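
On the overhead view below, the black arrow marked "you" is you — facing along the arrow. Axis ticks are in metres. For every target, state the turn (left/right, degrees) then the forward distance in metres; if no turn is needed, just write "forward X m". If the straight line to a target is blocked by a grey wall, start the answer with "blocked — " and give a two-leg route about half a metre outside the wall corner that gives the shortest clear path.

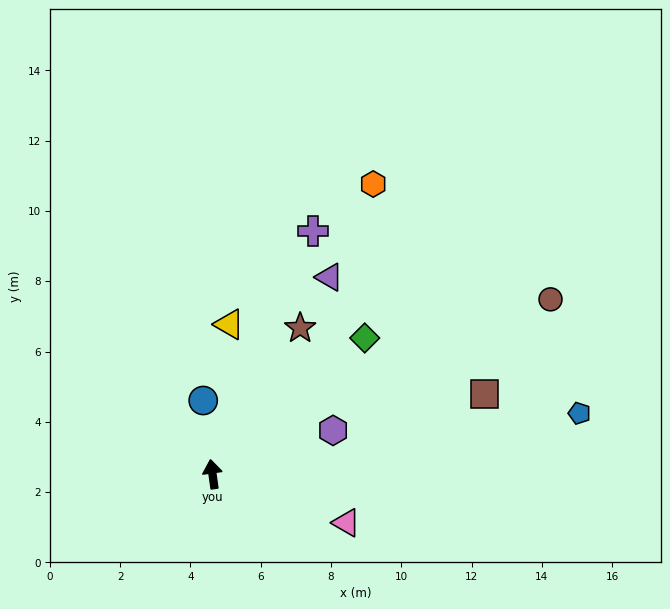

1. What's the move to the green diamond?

turn right 56°, forward 5.8 m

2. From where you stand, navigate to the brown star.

turn right 39°, forward 4.8 m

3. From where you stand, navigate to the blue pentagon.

turn right 89°, forward 10.6 m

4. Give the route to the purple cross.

turn right 30°, forward 7.5 m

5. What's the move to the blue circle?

forward 2.1 m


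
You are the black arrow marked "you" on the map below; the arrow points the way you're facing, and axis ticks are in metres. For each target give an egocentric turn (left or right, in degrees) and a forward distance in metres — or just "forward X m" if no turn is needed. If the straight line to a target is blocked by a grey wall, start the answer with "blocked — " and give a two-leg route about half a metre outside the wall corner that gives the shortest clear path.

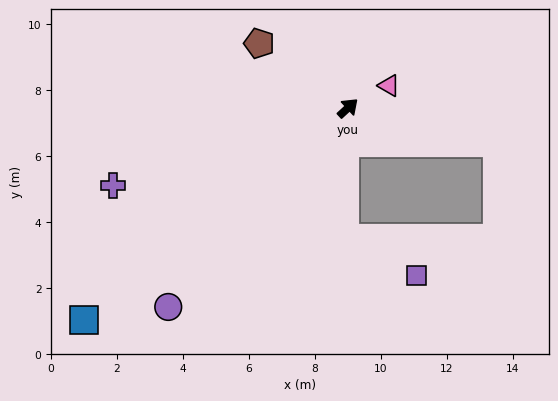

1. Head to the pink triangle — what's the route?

turn right 14°, forward 1.4 m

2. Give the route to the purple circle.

turn right 175°, forward 8.1 m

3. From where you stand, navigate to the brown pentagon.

turn left 101°, forward 3.3 m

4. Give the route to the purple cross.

turn left 156°, forward 7.5 m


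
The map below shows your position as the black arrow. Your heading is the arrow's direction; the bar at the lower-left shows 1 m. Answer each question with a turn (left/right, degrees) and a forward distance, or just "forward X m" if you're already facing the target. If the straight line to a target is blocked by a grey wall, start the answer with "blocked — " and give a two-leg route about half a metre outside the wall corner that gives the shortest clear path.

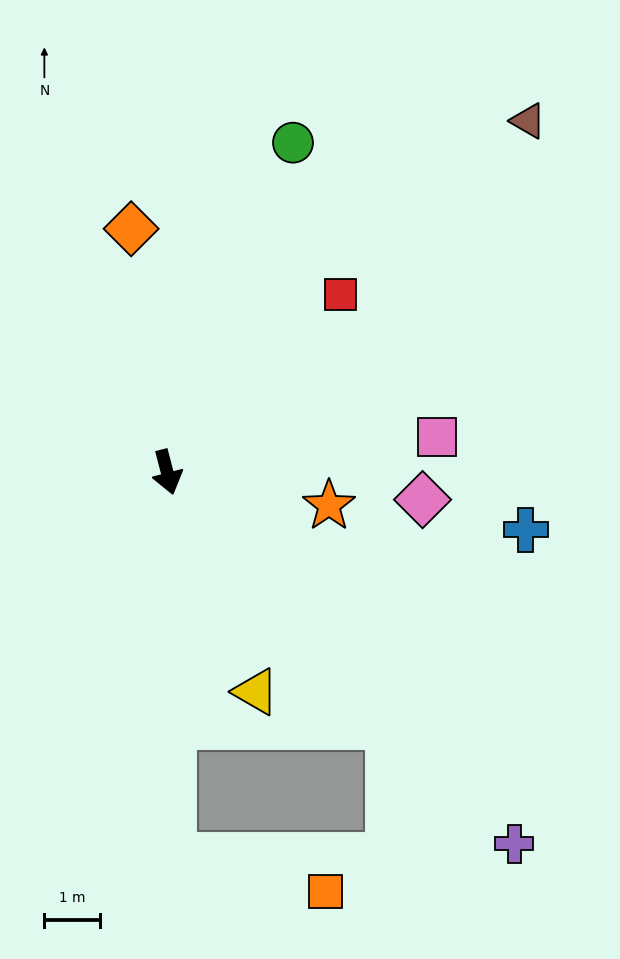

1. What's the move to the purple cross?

turn left 29°, forward 9.1 m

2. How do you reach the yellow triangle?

turn left 7°, forward 4.2 m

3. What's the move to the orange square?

blocked — turn right 14°, forward 6.9 m, then turn left 76°, forward 2.8 m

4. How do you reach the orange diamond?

turn left 174°, forward 4.4 m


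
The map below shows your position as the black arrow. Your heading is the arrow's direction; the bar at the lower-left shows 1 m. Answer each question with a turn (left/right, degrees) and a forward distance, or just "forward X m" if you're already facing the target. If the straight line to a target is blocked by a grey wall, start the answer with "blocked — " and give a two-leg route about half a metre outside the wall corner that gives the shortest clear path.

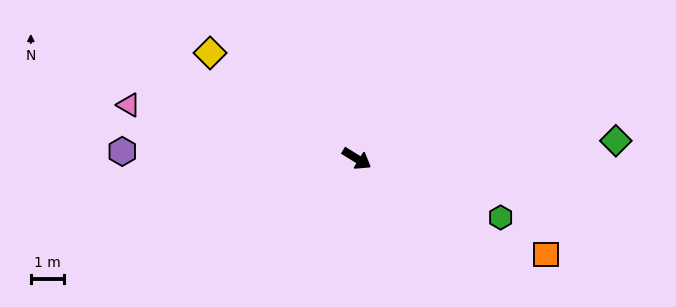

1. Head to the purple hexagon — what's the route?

turn right 150°, forward 7.1 m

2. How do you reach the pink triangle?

turn right 162°, forward 7.1 m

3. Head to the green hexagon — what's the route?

turn left 9°, forward 4.7 m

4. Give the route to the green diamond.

turn left 36°, forward 7.9 m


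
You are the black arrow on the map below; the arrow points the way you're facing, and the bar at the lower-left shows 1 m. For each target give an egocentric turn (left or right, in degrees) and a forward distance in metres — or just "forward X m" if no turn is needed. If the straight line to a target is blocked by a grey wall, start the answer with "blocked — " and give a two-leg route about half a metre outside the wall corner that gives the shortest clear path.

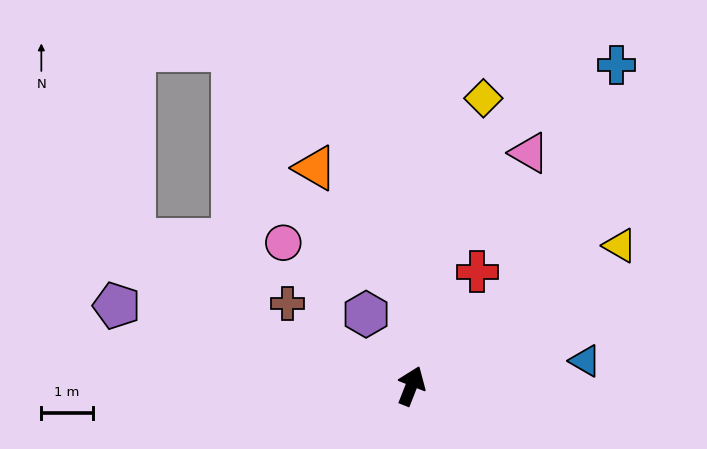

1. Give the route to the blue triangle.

turn right 60°, forward 3.4 m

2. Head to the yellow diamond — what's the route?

turn left 7°, forward 5.8 m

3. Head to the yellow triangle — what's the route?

turn right 35°, forward 4.9 m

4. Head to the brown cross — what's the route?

turn left 78°, forward 2.9 m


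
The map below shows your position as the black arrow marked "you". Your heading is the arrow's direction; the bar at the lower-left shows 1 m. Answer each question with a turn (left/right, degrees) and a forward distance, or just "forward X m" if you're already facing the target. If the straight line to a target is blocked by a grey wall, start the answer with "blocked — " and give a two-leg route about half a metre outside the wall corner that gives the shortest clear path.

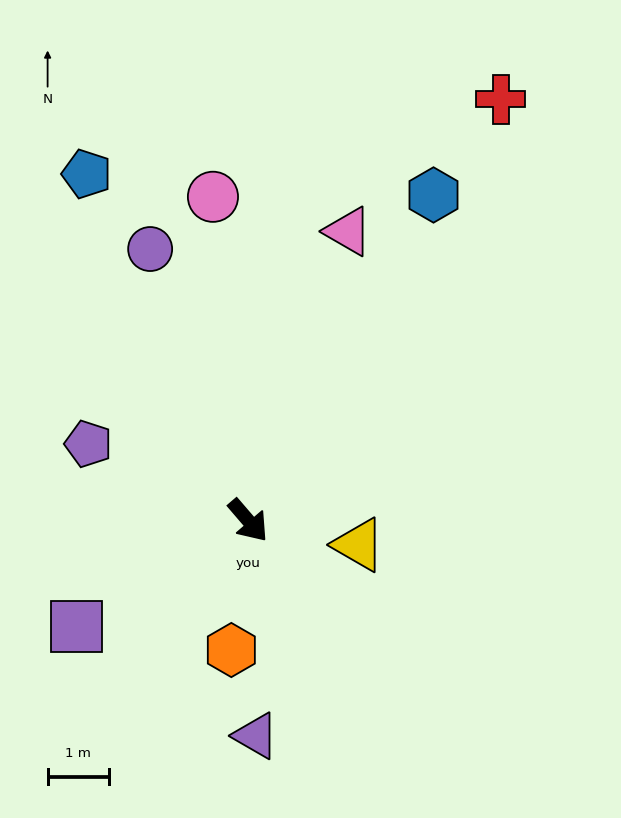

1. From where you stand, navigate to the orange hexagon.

turn right 48°, forward 2.1 m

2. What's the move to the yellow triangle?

turn left 37°, forward 1.8 m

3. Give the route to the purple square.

turn right 99°, forward 3.3 m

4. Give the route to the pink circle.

turn left 146°, forward 5.3 m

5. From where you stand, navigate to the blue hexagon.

turn left 110°, forward 6.1 m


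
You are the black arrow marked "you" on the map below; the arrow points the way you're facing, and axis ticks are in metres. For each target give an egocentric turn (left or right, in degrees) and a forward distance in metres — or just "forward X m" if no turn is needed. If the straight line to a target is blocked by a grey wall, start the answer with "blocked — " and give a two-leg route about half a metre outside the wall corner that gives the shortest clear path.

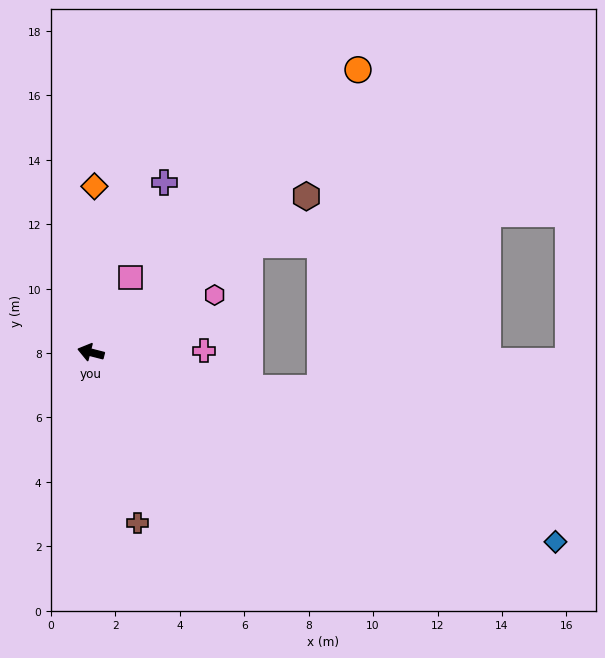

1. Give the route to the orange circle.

turn right 119°, forward 12.1 m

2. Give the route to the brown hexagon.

turn right 130°, forward 8.3 m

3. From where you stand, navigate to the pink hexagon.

turn right 141°, forward 4.2 m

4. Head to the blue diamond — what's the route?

turn left 172°, forward 15.6 m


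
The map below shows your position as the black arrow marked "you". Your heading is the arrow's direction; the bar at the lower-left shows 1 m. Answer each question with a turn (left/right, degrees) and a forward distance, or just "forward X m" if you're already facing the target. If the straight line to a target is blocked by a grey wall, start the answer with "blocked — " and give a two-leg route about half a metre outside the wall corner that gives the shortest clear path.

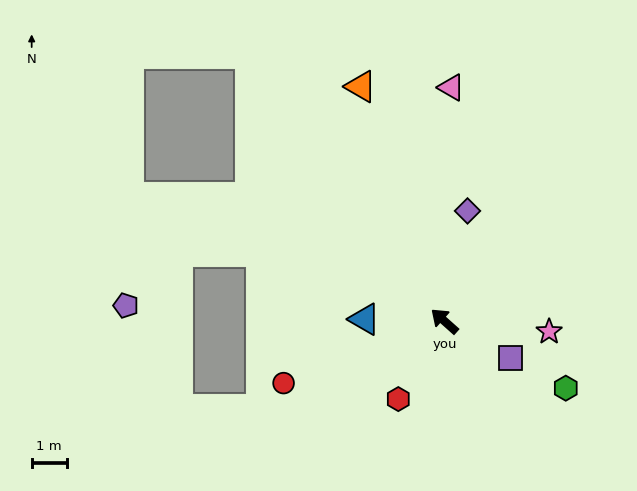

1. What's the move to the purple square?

turn right 167°, forward 2.1 m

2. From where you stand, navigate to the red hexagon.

turn left 101°, forward 2.6 m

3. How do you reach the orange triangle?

turn right 29°, forward 7.1 m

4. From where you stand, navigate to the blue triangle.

turn left 40°, forward 2.3 m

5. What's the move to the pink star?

turn right 144°, forward 3.0 m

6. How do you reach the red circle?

turn left 63°, forward 4.9 m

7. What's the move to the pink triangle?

turn right 50°, forward 6.7 m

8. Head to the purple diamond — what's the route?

turn right 60°, forward 3.2 m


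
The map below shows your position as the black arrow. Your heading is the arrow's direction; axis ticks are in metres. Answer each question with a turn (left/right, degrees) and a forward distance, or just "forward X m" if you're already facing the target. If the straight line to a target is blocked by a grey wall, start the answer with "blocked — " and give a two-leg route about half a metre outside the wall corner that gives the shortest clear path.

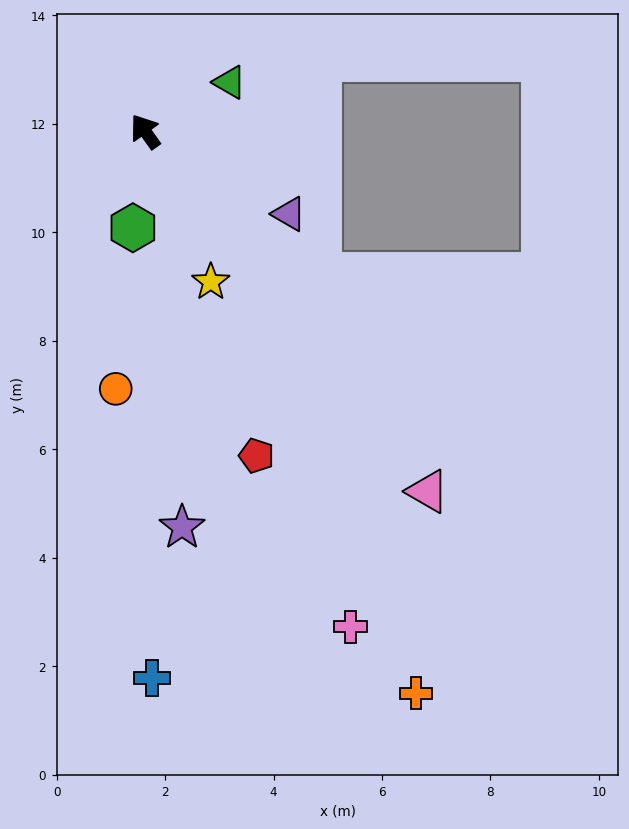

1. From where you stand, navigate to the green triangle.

turn right 95°, forward 1.8 m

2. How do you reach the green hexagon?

turn left 137°, forward 1.8 m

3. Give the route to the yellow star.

turn left 168°, forward 3.0 m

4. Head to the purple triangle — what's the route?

turn right 155°, forward 3.1 m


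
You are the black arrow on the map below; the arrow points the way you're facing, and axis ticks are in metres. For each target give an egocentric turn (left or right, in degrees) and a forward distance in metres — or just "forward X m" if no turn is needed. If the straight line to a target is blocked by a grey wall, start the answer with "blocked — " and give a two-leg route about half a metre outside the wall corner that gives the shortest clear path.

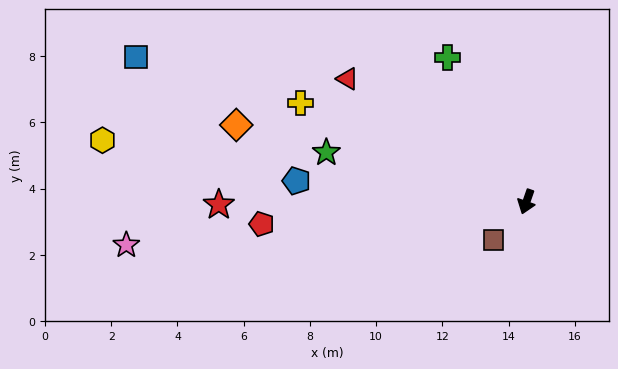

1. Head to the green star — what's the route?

turn right 85°, forward 6.2 m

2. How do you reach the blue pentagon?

turn right 76°, forward 7.0 m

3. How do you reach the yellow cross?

turn right 94°, forward 7.4 m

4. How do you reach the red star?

turn right 70°, forward 9.3 m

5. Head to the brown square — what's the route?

turn right 22°, forward 1.5 m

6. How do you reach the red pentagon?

turn right 66°, forward 8.0 m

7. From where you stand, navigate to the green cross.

turn right 132°, forward 5.0 m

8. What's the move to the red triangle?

turn right 105°, forward 6.6 m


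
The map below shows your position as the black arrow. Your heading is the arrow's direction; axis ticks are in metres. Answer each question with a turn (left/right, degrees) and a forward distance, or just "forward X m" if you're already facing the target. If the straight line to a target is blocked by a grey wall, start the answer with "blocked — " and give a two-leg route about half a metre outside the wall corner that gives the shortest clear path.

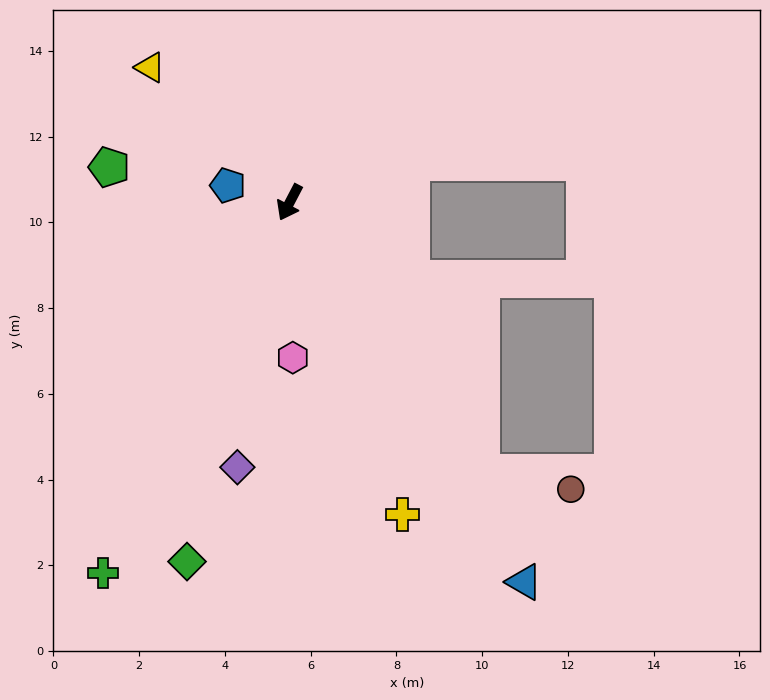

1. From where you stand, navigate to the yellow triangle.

turn right 106°, forward 4.5 m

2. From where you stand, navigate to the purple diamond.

turn left 16°, forward 6.3 m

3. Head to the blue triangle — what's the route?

turn left 59°, forward 10.4 m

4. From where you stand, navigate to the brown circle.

blocked — turn left 63°, forward 7.7 m, then turn left 44°, forward 2.1 m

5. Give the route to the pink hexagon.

turn left 29°, forward 3.6 m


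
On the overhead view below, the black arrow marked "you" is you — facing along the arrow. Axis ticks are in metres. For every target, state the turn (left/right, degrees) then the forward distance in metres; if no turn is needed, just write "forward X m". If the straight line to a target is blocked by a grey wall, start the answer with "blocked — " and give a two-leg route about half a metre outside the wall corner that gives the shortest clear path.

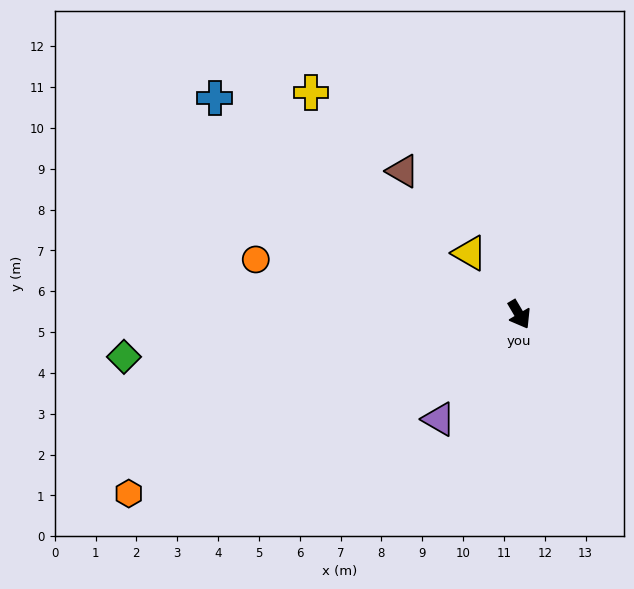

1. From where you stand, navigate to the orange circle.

turn right 132°, forward 6.6 m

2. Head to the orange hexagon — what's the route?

turn right 96°, forward 10.5 m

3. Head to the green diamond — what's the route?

turn right 114°, forward 9.7 m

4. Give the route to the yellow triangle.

turn right 172°, forward 1.9 m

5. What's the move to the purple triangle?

turn right 68°, forward 3.2 m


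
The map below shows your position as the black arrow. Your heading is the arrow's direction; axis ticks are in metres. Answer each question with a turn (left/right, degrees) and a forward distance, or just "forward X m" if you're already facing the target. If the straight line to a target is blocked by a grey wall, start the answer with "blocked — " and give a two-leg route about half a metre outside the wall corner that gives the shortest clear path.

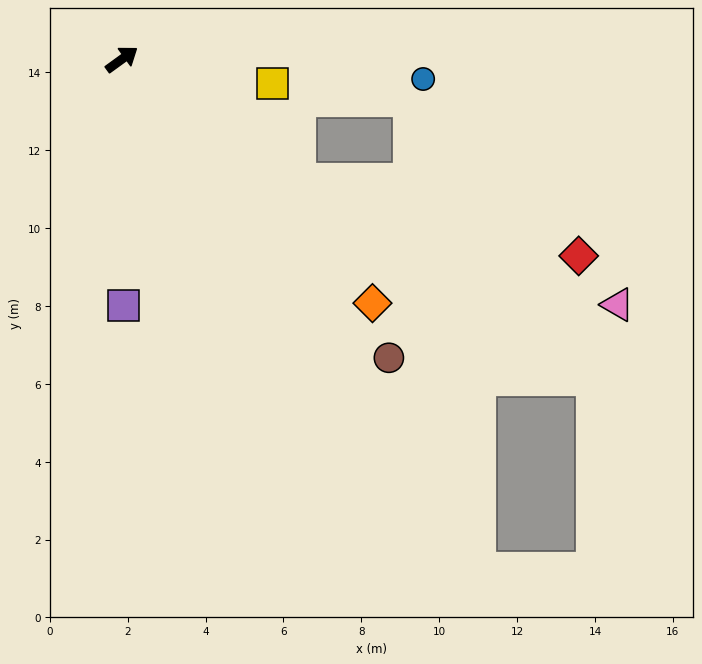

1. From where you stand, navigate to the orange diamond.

turn right 80°, forward 9.0 m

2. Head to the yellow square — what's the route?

turn right 45°, forward 3.9 m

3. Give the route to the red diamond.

blocked — turn right 70°, forward 5.5 m, then turn left 19°, forward 7.4 m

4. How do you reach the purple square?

turn right 126°, forward 6.3 m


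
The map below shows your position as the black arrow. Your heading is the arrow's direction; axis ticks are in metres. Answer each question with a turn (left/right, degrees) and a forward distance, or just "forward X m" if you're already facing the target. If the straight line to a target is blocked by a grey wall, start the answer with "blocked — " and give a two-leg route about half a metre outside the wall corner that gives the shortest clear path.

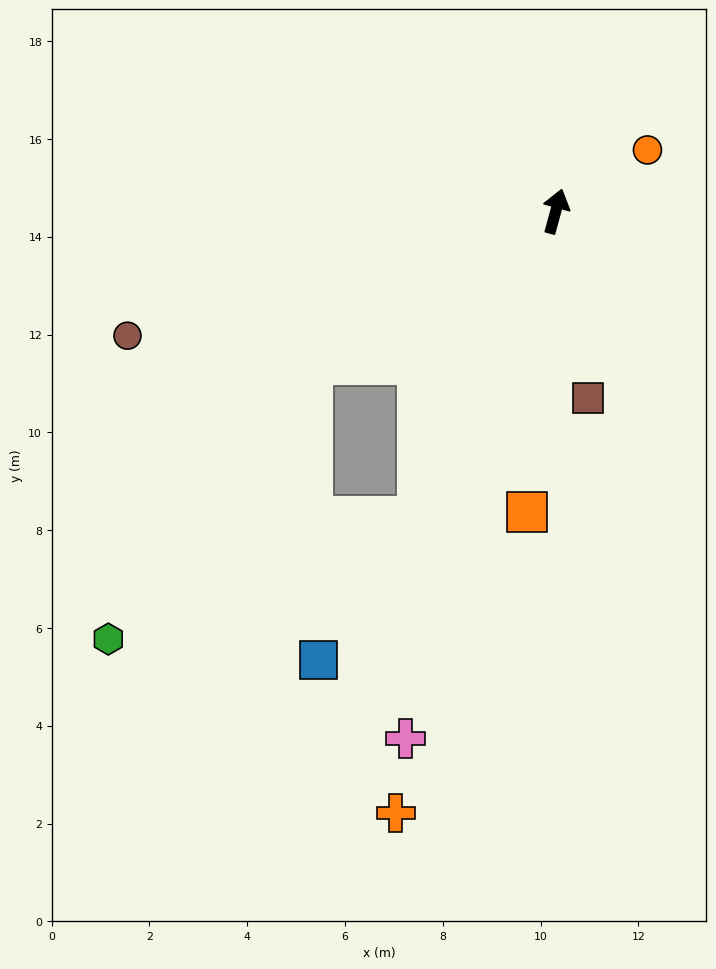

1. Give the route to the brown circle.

turn left 121°, forward 9.1 m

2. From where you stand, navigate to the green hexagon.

blocked — turn left 137°, forward 5.9 m, then turn left 22°, forward 7.0 m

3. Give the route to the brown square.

turn right 155°, forward 3.9 m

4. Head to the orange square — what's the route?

turn right 170°, forward 6.2 m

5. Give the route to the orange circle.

turn right 41°, forward 2.3 m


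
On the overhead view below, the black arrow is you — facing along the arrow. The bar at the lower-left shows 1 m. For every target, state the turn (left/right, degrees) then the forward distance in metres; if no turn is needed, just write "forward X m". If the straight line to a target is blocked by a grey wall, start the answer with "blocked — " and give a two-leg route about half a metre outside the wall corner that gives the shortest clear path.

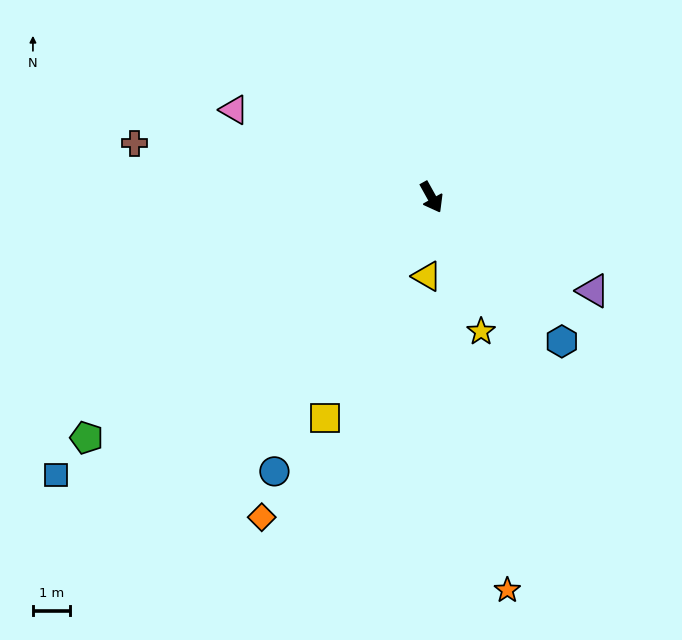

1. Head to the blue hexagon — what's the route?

turn left 13°, forward 5.2 m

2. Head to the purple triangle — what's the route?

turn left 31°, forward 5.0 m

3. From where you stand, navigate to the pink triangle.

turn right 143°, forward 5.8 m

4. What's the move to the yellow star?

turn right 9°, forward 3.8 m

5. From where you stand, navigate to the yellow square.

turn right 55°, forward 6.5 m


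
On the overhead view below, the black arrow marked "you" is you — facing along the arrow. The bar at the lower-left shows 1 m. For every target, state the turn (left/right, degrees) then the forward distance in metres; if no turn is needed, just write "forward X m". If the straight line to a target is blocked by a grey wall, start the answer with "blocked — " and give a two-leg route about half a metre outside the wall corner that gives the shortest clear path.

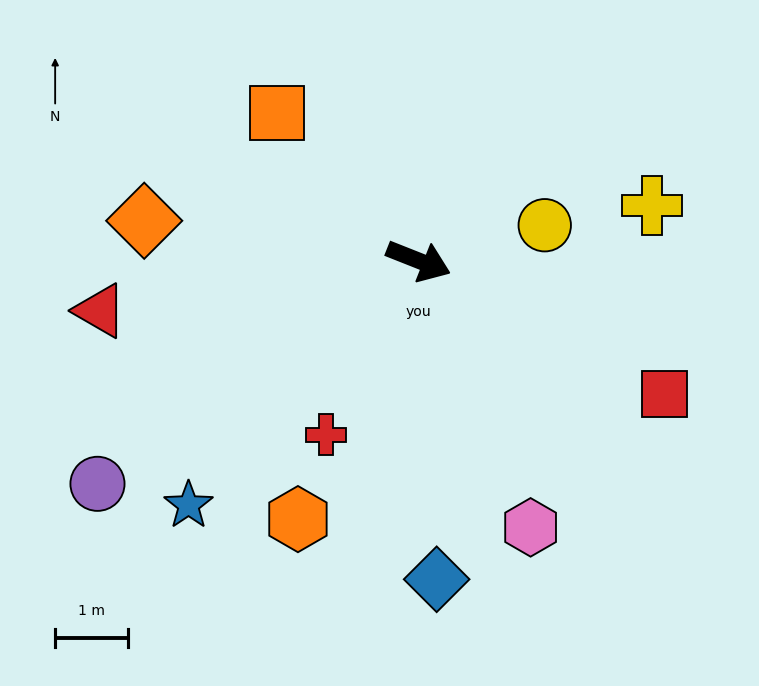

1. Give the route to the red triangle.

turn right 149°, forward 4.4 m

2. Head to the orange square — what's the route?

turn left 155°, forward 2.8 m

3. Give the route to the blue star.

turn right 112°, forward 4.6 m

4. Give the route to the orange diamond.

turn right 167°, forward 3.8 m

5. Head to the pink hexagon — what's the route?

turn right 46°, forward 3.9 m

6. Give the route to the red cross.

turn right 96°, forward 2.7 m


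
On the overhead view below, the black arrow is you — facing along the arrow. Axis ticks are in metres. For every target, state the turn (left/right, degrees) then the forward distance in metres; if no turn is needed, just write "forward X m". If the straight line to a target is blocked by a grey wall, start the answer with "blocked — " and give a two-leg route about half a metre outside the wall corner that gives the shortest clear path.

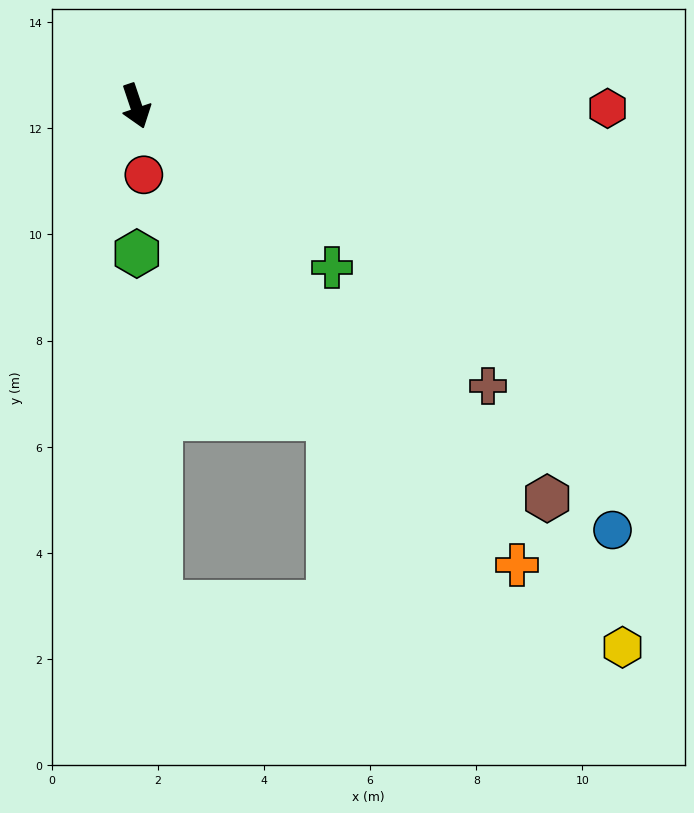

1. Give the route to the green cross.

turn left 32°, forward 4.8 m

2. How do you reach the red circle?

turn right 12°, forward 1.3 m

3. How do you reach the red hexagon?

turn left 71°, forward 8.9 m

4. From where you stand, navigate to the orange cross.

turn left 21°, forward 11.2 m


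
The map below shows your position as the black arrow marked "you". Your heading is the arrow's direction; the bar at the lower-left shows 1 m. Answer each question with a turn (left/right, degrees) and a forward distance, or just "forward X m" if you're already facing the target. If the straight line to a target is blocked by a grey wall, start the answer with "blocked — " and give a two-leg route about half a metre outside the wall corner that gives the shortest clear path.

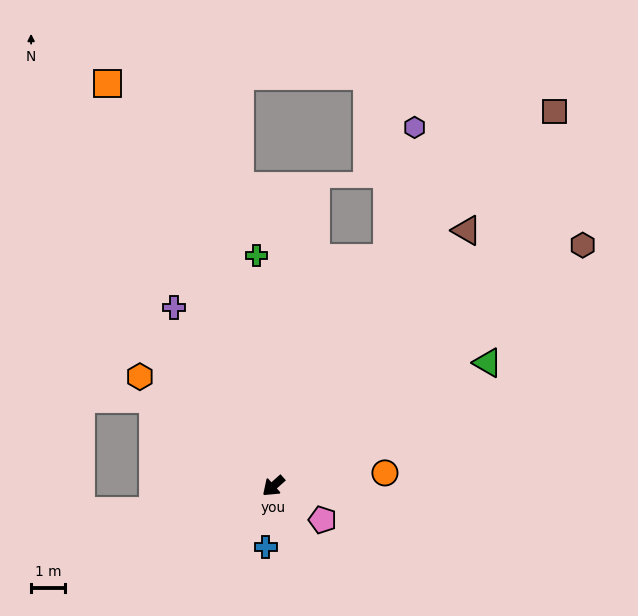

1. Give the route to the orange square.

turn right 109°, forward 13.0 m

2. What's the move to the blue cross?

turn left 41°, forward 1.8 m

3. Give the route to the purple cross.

turn right 102°, forward 6.1 m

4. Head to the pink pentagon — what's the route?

turn left 104°, forward 1.8 m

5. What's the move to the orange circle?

turn left 145°, forward 3.4 m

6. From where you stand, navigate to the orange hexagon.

turn right 81°, forward 5.2 m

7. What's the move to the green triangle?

turn left 168°, forward 7.4 m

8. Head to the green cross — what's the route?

turn right 127°, forward 6.9 m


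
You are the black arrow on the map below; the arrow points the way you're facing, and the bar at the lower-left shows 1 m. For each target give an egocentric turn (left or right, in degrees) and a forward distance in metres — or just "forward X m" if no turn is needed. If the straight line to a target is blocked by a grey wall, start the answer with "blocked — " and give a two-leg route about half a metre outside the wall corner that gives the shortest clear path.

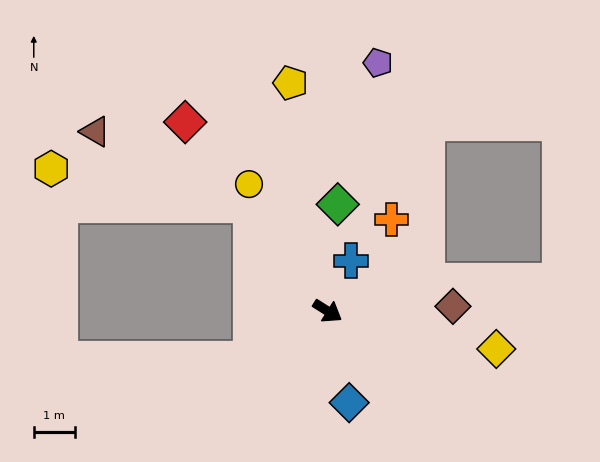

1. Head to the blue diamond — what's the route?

turn right 45°, forward 2.3 m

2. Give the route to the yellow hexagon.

blocked — turn left 158°, forward 3.2 m, then turn left 44°, forward 4.9 m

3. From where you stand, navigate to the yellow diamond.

turn left 20°, forward 4.2 m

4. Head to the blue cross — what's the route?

turn left 97°, forward 1.4 m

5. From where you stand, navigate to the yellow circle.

turn left 154°, forward 3.6 m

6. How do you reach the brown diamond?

turn left 34°, forward 3.0 m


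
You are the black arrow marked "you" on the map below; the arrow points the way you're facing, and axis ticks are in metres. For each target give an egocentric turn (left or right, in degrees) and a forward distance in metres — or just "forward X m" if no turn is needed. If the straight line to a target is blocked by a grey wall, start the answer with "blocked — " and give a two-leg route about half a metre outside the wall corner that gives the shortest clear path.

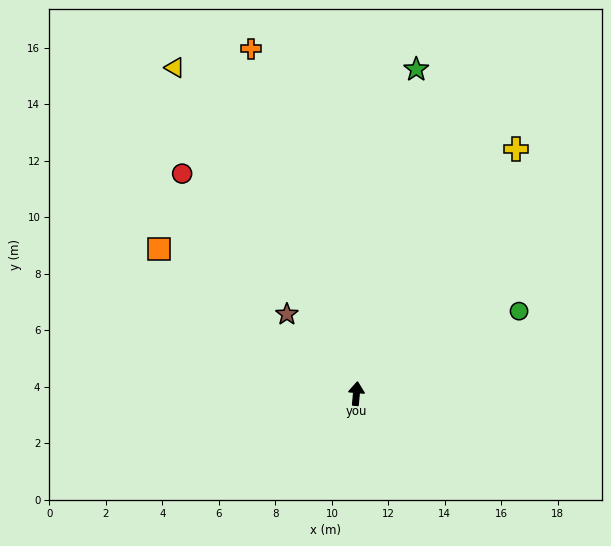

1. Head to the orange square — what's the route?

turn left 59°, forward 8.7 m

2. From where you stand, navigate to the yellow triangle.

turn left 34°, forward 13.2 m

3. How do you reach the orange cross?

turn left 22°, forward 12.8 m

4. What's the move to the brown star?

turn left 46°, forward 3.7 m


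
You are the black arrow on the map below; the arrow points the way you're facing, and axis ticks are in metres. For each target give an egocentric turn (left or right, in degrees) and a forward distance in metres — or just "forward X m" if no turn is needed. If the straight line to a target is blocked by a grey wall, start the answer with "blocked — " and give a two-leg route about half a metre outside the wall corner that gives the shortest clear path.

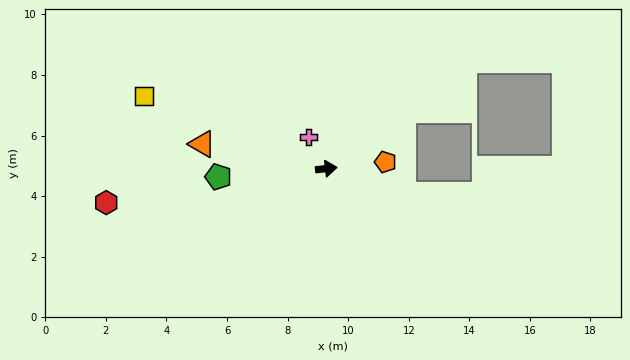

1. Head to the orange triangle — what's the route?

turn left 162°, forward 4.2 m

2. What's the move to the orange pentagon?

forward 2.0 m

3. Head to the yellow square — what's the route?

turn left 152°, forward 6.5 m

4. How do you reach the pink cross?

turn left 113°, forward 1.2 m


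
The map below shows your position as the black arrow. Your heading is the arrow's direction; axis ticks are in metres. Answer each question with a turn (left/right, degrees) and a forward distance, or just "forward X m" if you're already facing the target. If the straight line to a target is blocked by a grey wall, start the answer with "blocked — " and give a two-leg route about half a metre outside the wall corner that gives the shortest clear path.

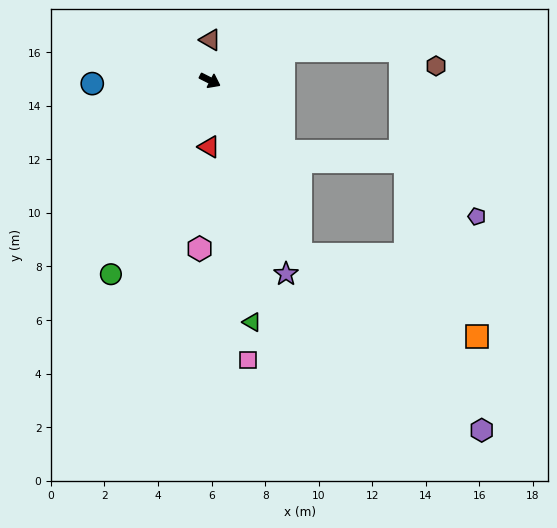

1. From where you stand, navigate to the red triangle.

turn right 64°, forward 2.5 m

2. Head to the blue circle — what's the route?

turn right 152°, forward 4.4 m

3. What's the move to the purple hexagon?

blocked — turn right 36°, forward 7.3 m, then turn left 19°, forward 9.4 m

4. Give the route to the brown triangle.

turn left 116°, forward 1.5 m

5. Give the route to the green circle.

turn right 90°, forward 8.1 m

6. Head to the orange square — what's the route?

blocked — turn right 36°, forward 7.3 m, then turn left 38°, forward 7.3 m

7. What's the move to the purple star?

turn right 42°, forward 7.8 m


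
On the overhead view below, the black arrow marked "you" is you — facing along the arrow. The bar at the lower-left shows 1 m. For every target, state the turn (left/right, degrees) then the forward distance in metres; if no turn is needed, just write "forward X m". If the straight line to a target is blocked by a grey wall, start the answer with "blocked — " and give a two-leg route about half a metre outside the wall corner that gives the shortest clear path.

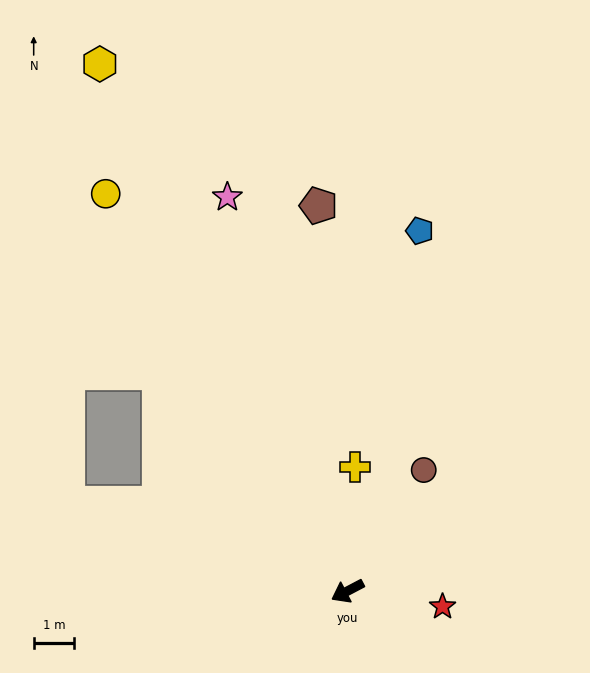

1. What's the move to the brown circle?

turn right 150°, forward 3.5 m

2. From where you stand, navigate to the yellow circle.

turn right 86°, forward 11.4 m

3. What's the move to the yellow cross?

turn right 121°, forward 3.1 m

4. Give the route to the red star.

turn left 143°, forward 2.4 m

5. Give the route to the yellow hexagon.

turn right 93°, forward 14.3 m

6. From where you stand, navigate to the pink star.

turn right 101°, forward 10.1 m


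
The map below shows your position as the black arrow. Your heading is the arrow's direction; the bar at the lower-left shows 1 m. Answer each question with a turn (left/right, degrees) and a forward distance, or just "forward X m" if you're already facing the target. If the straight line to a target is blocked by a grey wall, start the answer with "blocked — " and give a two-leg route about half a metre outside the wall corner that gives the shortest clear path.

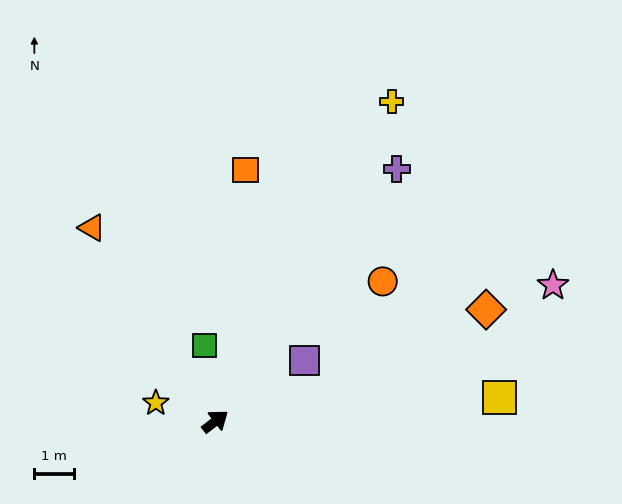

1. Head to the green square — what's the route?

turn left 60°, forward 1.9 m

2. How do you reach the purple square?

turn right 3°, forward 2.7 m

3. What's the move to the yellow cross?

turn left 23°, forward 9.3 m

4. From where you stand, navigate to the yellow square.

turn right 33°, forward 7.2 m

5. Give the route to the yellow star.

turn left 125°, forward 1.6 m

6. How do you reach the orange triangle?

turn left 85°, forward 5.8 m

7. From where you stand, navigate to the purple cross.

turn left 16°, forward 7.9 m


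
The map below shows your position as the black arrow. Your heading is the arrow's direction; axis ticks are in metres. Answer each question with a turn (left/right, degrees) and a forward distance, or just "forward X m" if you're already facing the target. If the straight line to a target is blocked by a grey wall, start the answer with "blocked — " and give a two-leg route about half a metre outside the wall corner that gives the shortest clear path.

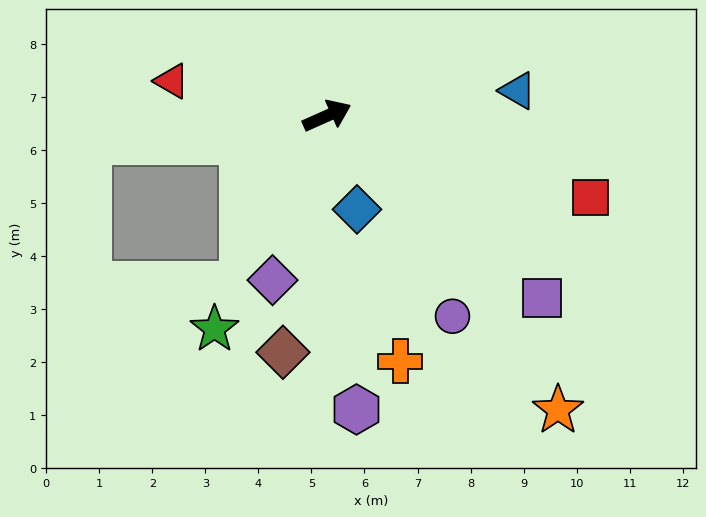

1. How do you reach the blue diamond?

turn right 96°, forward 1.9 m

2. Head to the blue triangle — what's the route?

turn right 16°, forward 3.6 m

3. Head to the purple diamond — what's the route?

turn right 132°, forward 3.3 m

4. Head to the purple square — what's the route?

turn right 64°, forward 5.3 m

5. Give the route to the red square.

turn right 41°, forward 5.2 m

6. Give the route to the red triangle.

turn left 143°, forward 3.0 m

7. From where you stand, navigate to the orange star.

turn right 76°, forward 7.1 m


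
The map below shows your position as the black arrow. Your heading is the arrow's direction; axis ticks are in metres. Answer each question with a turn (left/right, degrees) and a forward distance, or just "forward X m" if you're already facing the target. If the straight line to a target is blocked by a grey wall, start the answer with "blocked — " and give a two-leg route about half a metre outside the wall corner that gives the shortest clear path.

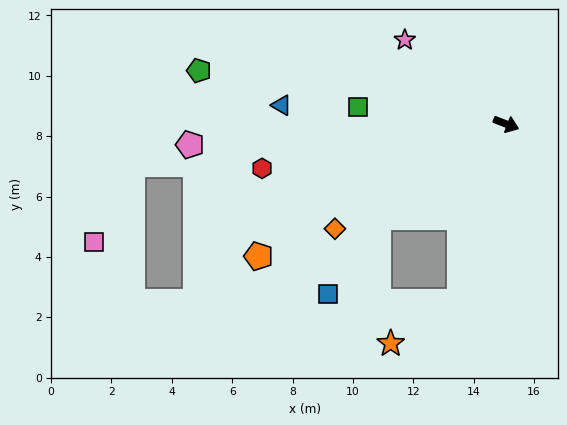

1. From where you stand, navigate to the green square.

turn right 166°, forward 5.0 m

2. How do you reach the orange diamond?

turn right 127°, forward 6.7 m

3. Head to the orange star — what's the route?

blocked — turn right 84°, forward 6.1 m, then turn right 44°, forward 2.7 m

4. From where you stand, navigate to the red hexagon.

turn right 149°, forward 8.2 m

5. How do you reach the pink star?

turn left 161°, forward 4.4 m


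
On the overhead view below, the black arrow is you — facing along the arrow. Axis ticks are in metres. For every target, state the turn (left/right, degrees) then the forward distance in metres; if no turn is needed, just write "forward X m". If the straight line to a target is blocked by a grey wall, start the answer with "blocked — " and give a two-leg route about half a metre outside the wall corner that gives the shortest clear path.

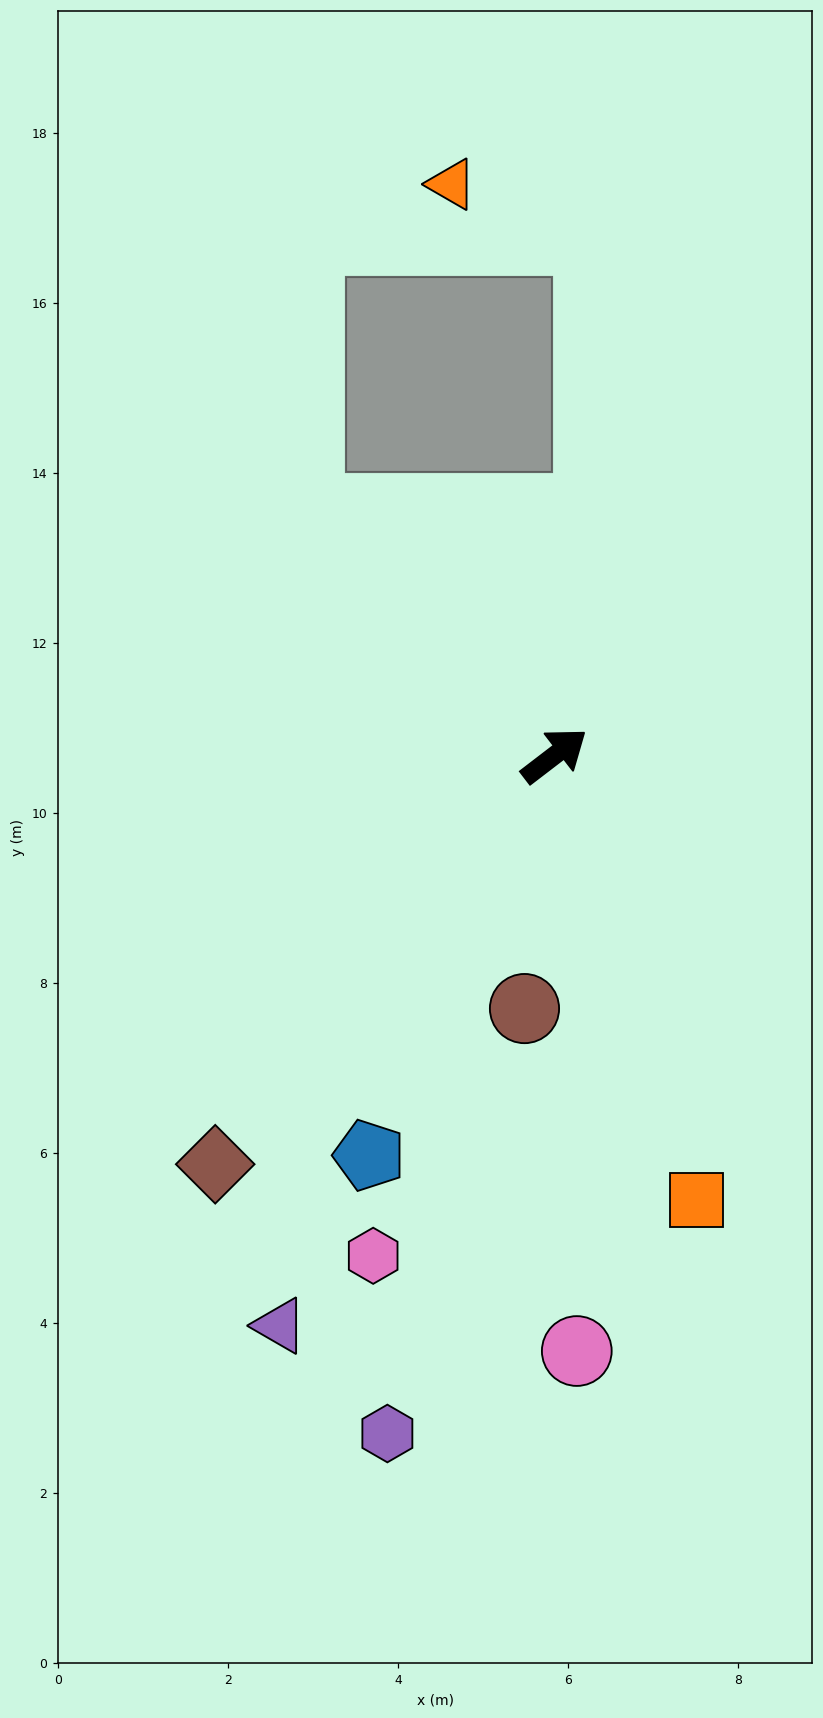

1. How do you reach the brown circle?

turn right 134°, forward 3.0 m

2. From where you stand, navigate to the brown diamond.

turn right 167°, forward 6.3 m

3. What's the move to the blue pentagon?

turn right 152°, forward 5.2 m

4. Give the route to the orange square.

turn right 110°, forward 5.5 m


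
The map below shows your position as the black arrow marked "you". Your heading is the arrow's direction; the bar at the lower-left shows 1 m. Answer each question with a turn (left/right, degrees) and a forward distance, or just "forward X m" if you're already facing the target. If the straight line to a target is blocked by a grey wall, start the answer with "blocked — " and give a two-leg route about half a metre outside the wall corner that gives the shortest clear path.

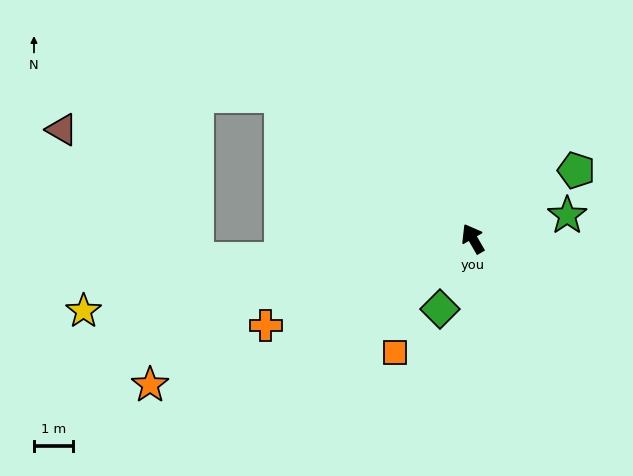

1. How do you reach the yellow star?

turn left 71°, forward 10.1 m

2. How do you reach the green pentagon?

turn right 87°, forward 3.2 m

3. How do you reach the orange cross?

turn left 83°, forward 5.7 m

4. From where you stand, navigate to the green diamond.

turn left 125°, forward 2.0 m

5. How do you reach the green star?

turn right 106°, forward 2.5 m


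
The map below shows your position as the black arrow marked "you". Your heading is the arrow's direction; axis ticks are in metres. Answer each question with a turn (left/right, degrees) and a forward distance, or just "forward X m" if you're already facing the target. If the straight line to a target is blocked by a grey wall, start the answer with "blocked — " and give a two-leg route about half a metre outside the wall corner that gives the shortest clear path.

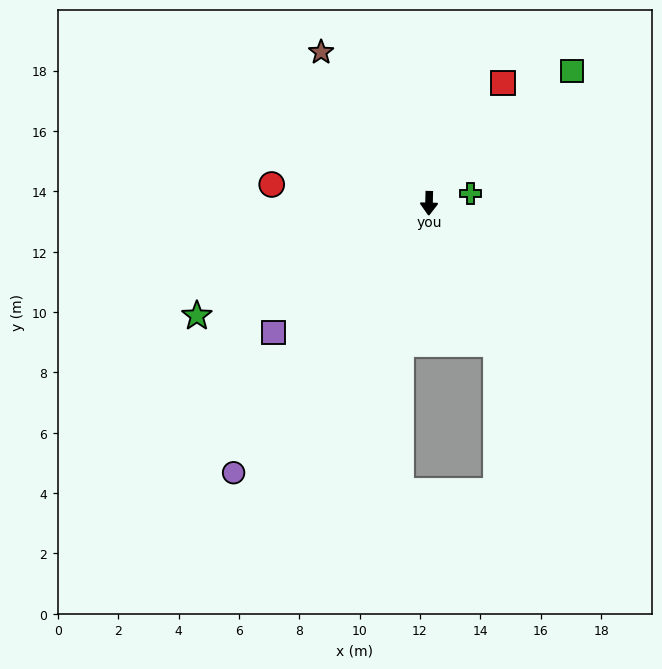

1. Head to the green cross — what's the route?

turn left 105°, forward 1.4 m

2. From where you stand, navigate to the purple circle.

turn right 35°, forward 11.0 m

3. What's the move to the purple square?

turn right 49°, forward 6.7 m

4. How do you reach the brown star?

turn right 143°, forward 6.2 m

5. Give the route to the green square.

turn left 134°, forward 6.4 m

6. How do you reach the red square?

turn left 150°, forward 4.7 m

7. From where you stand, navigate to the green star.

turn right 63°, forward 8.5 m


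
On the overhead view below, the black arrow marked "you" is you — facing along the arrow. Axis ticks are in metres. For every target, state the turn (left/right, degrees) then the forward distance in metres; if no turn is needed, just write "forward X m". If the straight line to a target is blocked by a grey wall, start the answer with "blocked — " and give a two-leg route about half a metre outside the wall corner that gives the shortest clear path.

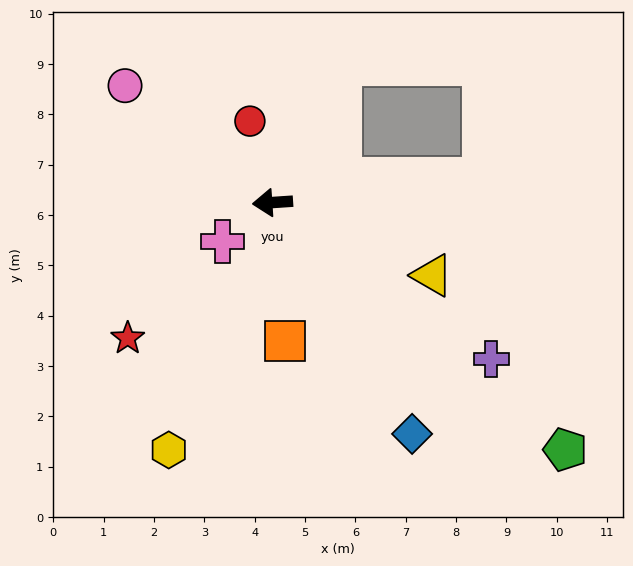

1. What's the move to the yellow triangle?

turn left 152°, forward 3.5 m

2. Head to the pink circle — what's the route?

turn right 42°, forward 3.7 m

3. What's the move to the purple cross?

turn left 141°, forward 5.3 m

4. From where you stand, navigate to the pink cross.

turn left 34°, forward 1.3 m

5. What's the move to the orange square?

turn left 91°, forward 2.8 m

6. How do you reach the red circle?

turn right 78°, forward 1.7 m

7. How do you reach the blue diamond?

turn left 117°, forward 5.4 m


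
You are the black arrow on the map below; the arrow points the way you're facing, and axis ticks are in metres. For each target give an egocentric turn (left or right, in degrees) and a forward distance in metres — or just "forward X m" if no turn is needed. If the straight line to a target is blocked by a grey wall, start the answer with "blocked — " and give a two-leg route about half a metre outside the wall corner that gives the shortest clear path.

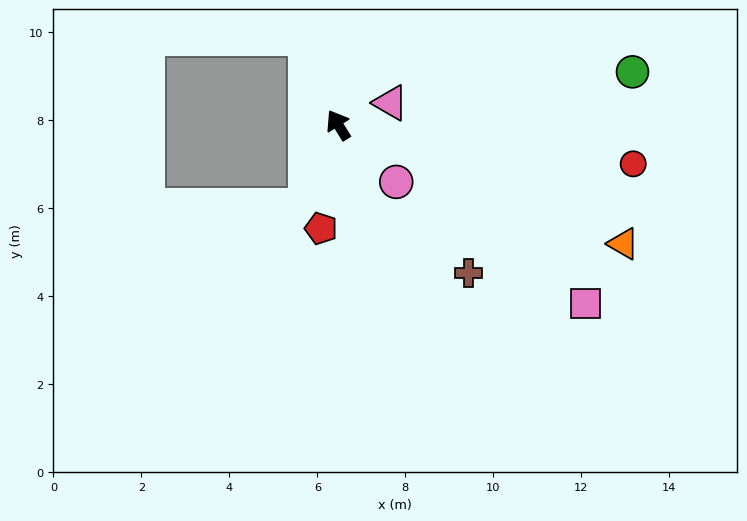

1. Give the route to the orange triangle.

turn right 144°, forward 7.0 m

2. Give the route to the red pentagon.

turn left 139°, forward 2.4 m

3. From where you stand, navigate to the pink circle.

turn right 166°, forward 1.8 m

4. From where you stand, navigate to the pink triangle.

turn right 99°, forward 1.3 m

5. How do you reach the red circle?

turn right 129°, forward 6.8 m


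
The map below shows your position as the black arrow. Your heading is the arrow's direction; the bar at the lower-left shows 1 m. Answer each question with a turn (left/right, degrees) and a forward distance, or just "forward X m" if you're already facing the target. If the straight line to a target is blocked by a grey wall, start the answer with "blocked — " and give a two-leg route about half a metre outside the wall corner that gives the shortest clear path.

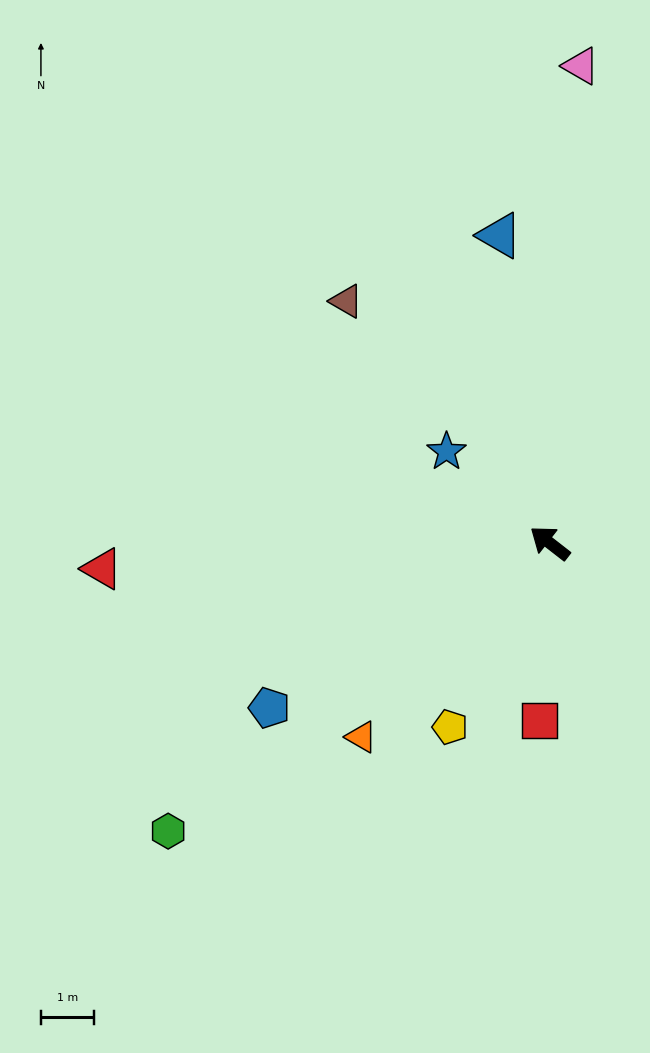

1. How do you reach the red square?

turn left 125°, forward 3.3 m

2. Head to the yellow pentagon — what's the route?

turn left 99°, forward 3.9 m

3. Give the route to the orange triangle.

turn left 84°, forward 5.1 m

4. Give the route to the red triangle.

turn left 41°, forward 8.4 m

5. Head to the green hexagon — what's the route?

turn left 75°, forward 8.9 m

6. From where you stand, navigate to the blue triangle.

turn right 43°, forward 5.8 m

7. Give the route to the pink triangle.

turn right 56°, forward 8.9 m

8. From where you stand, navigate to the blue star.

turn right 4°, forward 2.6 m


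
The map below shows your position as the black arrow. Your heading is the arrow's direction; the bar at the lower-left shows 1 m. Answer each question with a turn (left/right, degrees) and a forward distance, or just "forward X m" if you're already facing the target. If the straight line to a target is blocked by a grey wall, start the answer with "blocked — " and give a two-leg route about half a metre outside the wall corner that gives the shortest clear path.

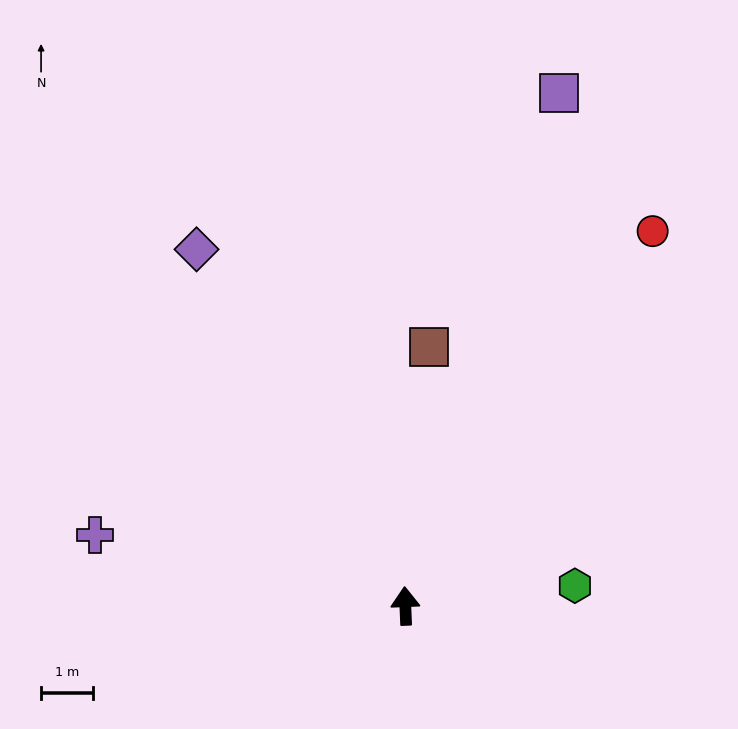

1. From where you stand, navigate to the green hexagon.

turn right 86°, forward 3.3 m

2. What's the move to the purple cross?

turn left 75°, forward 6.2 m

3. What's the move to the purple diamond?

turn left 28°, forward 8.0 m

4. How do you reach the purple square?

turn right 19°, forward 10.4 m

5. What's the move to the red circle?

turn right 36°, forward 8.7 m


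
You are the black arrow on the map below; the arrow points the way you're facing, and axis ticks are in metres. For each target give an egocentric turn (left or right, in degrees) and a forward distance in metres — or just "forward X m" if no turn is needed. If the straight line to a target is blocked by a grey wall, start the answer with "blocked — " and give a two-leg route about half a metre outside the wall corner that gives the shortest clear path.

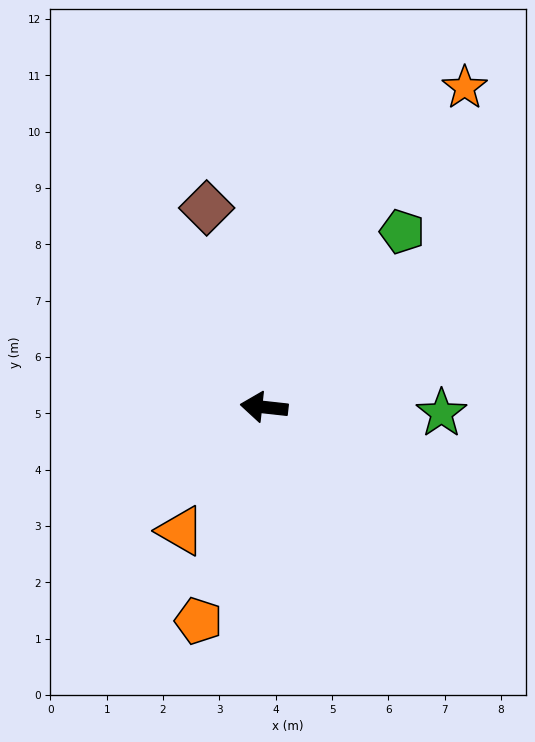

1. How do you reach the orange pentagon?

turn left 79°, forward 4.0 m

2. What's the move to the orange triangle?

turn left 62°, forward 2.6 m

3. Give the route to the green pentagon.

turn right 122°, forward 4.0 m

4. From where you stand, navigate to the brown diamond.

turn right 68°, forward 3.7 m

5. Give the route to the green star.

turn right 176°, forward 3.2 m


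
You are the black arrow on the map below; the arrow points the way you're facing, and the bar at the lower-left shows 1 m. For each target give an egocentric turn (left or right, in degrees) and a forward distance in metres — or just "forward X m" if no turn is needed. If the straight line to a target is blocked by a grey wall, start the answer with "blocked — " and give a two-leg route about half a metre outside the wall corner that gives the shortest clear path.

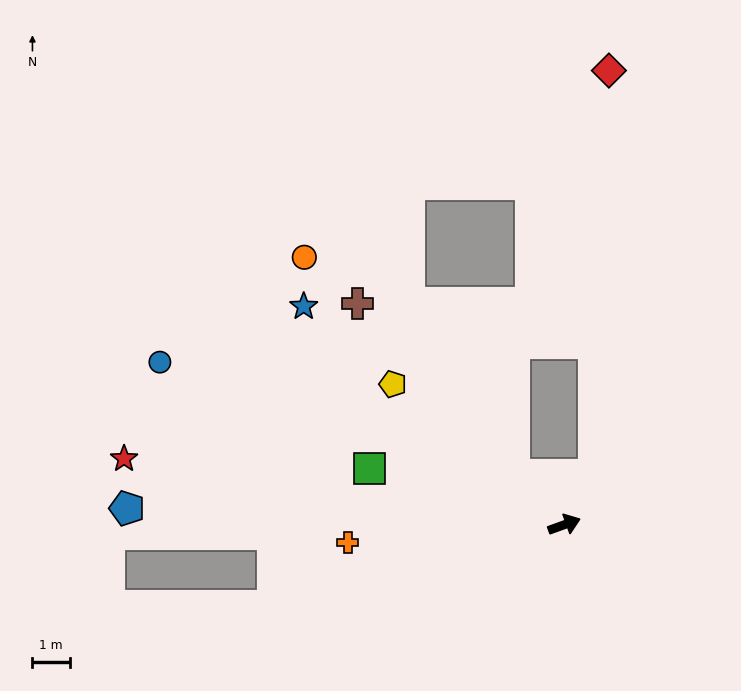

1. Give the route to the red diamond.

blocked — turn left 39°, forward 1.5 m, then turn left 29°, forward 10.7 m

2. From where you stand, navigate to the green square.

turn left 144°, forward 5.4 m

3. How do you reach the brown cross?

turn left 113°, forward 8.0 m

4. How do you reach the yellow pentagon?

turn left 121°, forward 5.9 m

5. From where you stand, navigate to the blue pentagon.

turn left 158°, forward 11.6 m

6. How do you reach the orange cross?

turn left 165°, forward 5.8 m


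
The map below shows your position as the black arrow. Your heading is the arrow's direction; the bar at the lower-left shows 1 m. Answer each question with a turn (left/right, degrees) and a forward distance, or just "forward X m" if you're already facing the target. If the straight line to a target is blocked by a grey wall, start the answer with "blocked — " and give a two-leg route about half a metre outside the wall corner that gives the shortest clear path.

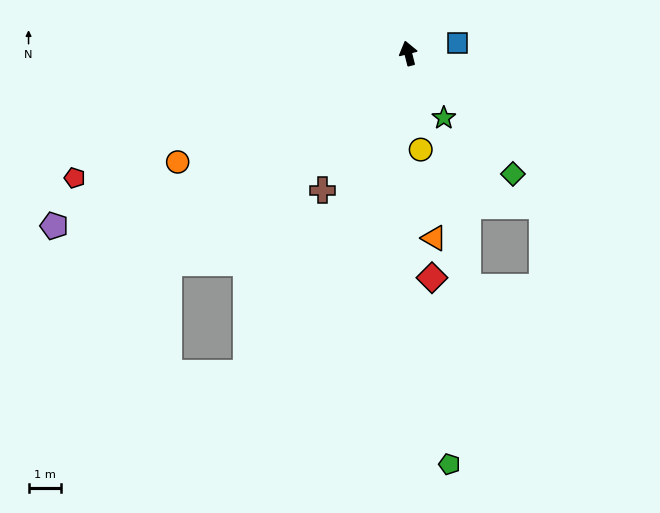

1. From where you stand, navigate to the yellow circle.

turn left 173°, forward 3.0 m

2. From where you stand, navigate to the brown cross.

turn left 134°, forward 5.0 m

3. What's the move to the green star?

turn right 165°, forward 2.3 m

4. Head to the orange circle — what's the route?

turn left 101°, forward 7.8 m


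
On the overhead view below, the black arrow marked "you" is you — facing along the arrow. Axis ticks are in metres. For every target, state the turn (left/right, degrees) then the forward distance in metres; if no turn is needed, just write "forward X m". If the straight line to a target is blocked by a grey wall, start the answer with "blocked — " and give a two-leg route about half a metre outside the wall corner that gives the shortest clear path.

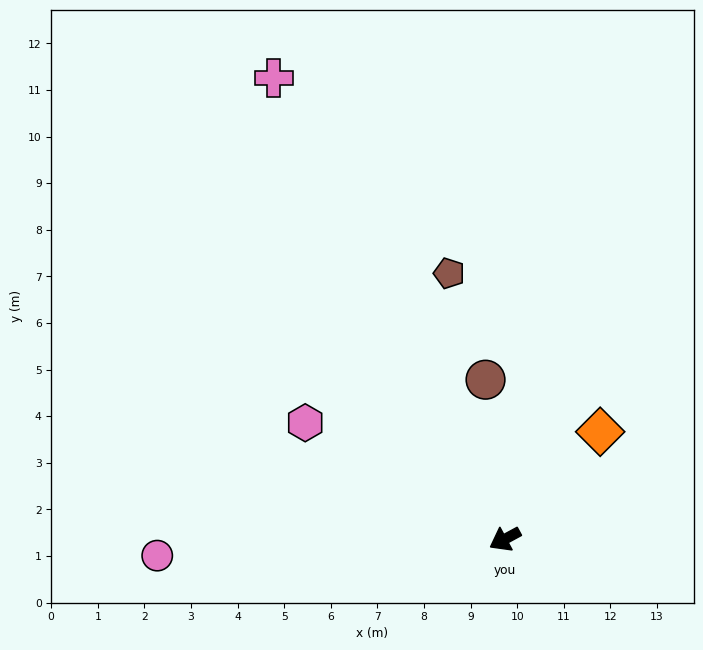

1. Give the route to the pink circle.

turn right 26°, forward 7.5 m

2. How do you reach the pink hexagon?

turn right 59°, forward 5.0 m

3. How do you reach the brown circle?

turn right 111°, forward 3.4 m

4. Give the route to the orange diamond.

turn right 160°, forward 3.1 m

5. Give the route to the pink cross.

turn right 92°, forward 11.1 m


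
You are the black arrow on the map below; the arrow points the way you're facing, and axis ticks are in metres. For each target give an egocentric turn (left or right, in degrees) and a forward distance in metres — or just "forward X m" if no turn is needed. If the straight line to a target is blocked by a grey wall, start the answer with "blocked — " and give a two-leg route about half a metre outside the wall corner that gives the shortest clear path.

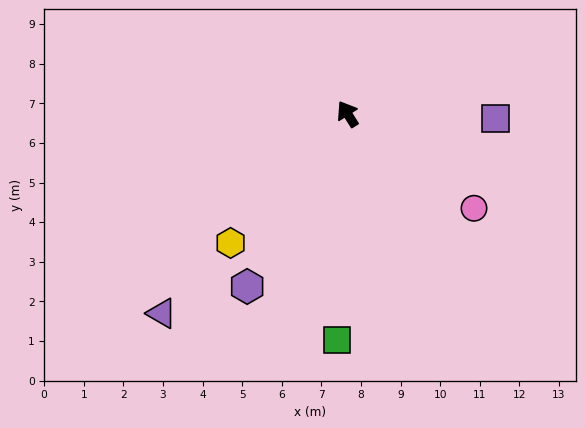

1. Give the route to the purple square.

turn right 124°, forward 3.7 m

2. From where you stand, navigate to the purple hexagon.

turn left 117°, forward 5.0 m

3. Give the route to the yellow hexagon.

turn left 105°, forward 4.4 m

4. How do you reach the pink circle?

turn right 159°, forward 4.0 m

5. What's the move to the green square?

turn left 145°, forward 5.7 m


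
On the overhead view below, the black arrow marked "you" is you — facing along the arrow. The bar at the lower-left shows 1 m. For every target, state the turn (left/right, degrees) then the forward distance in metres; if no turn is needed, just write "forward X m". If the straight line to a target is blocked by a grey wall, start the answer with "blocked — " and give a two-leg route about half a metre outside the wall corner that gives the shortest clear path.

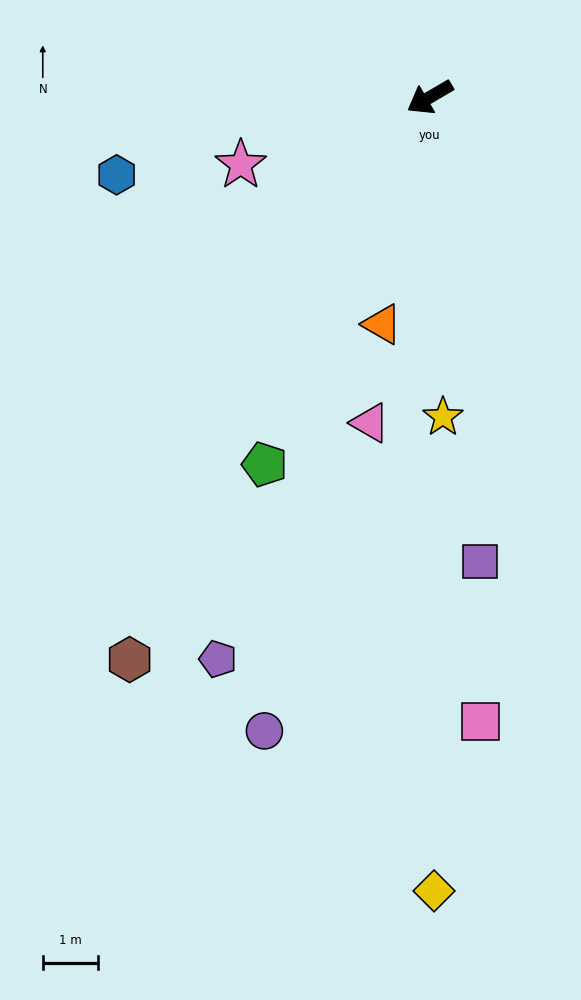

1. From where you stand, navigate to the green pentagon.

turn left 35°, forward 7.2 m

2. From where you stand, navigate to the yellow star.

turn left 62°, forward 5.8 m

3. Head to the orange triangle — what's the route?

turn left 48°, forward 4.2 m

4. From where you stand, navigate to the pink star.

turn right 11°, forward 3.6 m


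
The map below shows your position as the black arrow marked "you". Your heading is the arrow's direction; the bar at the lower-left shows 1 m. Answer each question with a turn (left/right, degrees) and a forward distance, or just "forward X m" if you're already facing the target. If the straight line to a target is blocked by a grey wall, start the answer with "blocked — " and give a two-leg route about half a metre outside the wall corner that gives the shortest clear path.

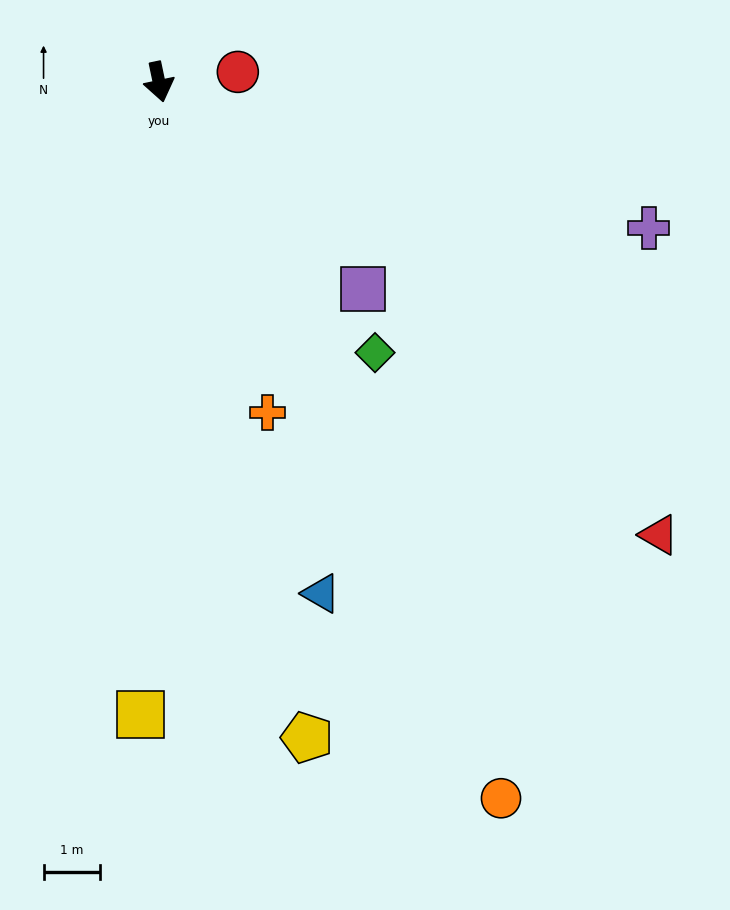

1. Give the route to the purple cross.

turn left 62°, forward 9.1 m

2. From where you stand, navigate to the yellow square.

turn right 14°, forward 11.2 m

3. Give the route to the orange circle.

turn left 14°, forward 14.1 m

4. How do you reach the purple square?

turn left 33°, forward 5.1 m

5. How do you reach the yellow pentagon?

forward 11.9 m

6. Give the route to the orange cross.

turn left 6°, forward 6.2 m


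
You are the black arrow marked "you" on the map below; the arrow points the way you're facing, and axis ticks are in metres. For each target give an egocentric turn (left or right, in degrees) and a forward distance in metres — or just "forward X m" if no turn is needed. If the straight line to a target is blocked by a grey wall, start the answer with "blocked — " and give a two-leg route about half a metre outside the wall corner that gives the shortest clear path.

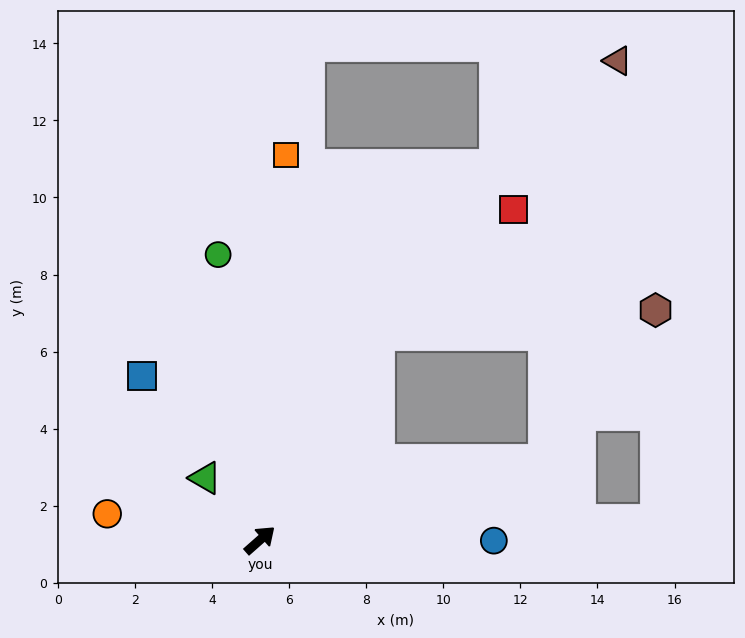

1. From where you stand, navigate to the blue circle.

turn right 42°, forward 6.1 m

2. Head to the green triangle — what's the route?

turn left 90°, forward 2.1 m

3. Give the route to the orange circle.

turn left 129°, forward 4.0 m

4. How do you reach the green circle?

turn left 57°, forward 7.5 m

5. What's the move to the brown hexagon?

blocked — turn right 26°, forward 7.7 m, then turn left 38°, forward 4.9 m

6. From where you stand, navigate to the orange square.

turn left 45°, forward 10.0 m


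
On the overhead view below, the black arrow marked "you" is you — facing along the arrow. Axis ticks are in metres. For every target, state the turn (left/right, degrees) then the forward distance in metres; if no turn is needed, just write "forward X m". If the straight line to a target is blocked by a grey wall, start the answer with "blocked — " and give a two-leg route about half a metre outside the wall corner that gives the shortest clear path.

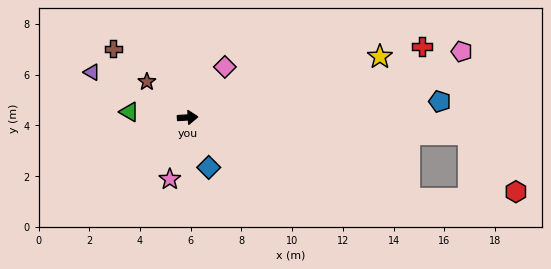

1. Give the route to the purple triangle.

turn left 151°, forward 4.2 m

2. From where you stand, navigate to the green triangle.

turn left 171°, forward 2.3 m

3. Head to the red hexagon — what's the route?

blocked — turn right 7°, forward 11.1 m, then turn right 47°, forward 2.9 m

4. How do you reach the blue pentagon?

forward 10.0 m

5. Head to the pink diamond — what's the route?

turn left 50°, forward 2.5 m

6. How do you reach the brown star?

turn left 135°, forward 2.1 m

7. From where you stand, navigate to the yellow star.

turn left 14°, forward 7.9 m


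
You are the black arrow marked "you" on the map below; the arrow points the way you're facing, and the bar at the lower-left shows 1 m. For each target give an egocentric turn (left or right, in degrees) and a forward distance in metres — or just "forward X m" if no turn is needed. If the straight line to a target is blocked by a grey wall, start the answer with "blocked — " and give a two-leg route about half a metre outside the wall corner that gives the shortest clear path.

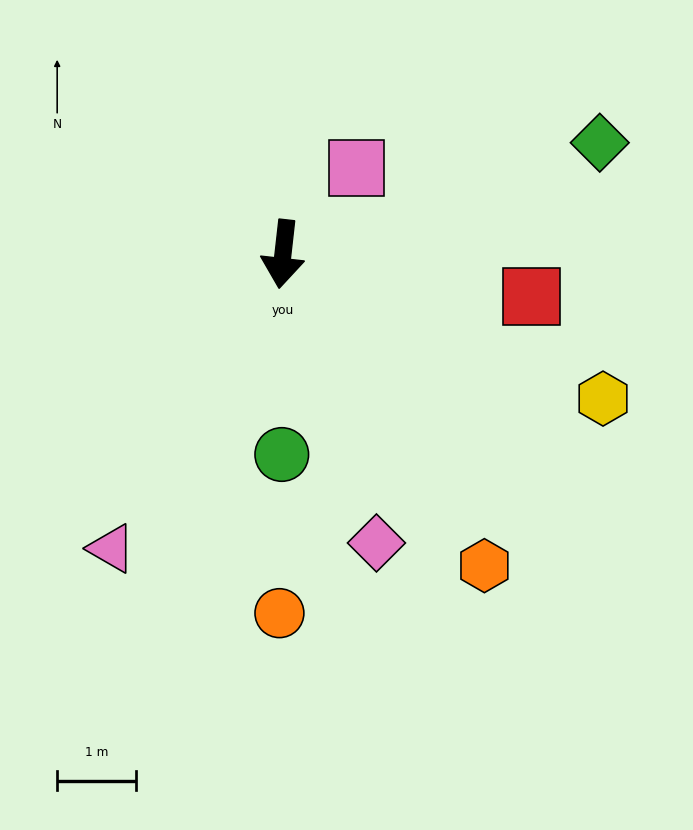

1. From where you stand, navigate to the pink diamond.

turn left 24°, forward 3.8 m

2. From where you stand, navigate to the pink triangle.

turn right 24°, forward 4.3 m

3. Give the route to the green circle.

turn left 6°, forward 2.5 m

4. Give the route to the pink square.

turn left 146°, forward 1.4 m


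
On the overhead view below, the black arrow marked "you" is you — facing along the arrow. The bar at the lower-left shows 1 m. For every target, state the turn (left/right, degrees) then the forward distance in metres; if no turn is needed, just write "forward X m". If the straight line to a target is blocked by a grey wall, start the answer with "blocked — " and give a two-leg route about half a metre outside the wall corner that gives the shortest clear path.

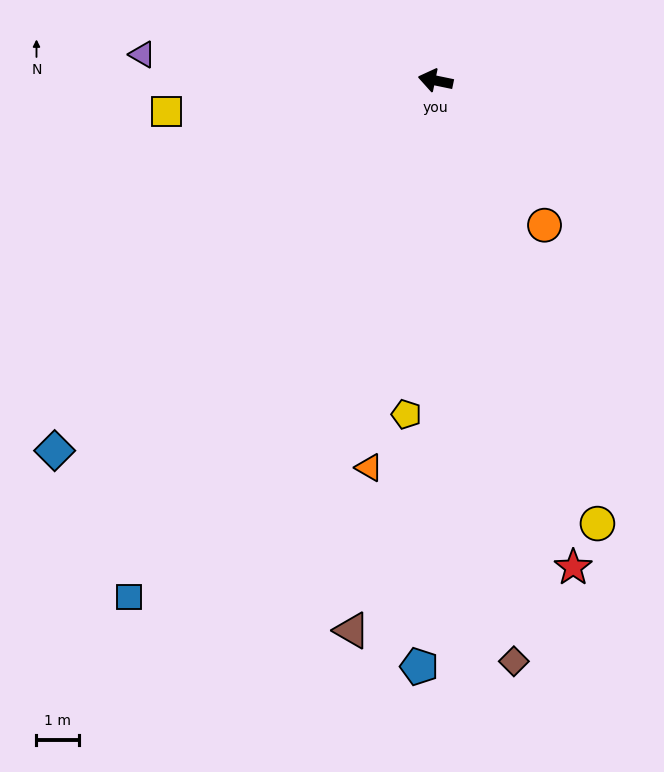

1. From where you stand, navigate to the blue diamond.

turn left 56°, forward 12.6 m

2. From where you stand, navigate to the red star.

turn left 117°, forward 12.0 m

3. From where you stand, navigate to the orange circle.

turn left 139°, forward 4.3 m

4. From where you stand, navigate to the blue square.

turn left 71°, forward 14.2 m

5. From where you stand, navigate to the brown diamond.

turn left 109°, forward 13.9 m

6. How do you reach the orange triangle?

turn left 92°, forward 9.3 m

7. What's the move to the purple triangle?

turn left 7°, forward 7.0 m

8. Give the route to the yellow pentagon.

turn left 97°, forward 7.9 m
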